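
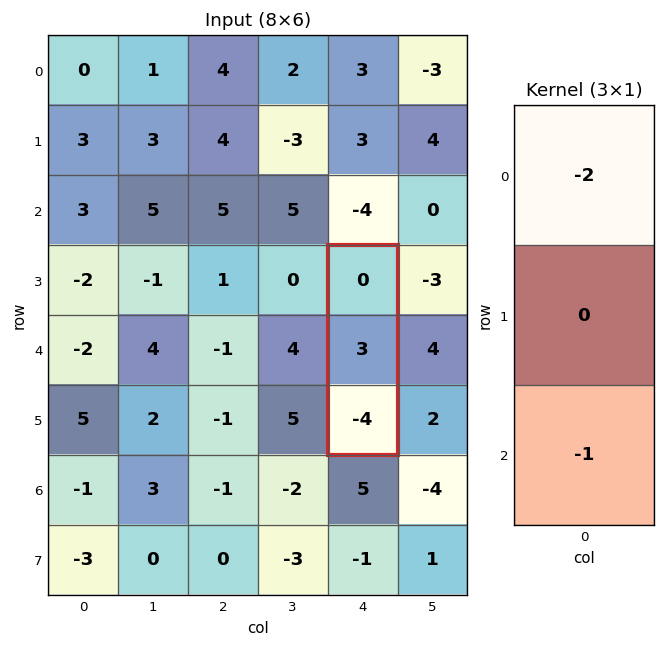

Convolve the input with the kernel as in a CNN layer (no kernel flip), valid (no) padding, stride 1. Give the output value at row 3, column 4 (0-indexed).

4

The receptive field on the input at this output position is [0 / 3 / -4]. Elementwise product with the kernel and sum: 0·-2 + -4·-1.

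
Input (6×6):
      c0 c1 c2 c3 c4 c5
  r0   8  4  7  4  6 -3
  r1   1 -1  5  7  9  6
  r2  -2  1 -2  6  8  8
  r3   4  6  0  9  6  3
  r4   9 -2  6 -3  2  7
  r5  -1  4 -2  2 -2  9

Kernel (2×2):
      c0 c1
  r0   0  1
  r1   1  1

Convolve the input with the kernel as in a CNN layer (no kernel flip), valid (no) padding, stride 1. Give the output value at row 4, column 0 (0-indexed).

The receptive field on the input at this output position is [9 -2 / -1 4]. Elementwise product with the kernel and sum: -2·1 + -1·1 + 4·1.

1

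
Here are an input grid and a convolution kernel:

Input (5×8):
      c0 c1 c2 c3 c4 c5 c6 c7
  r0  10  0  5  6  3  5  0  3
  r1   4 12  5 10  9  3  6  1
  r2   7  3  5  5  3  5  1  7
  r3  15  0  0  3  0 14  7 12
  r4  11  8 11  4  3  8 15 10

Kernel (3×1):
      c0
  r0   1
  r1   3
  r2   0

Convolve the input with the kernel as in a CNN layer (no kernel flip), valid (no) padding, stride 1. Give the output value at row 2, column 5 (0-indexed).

47

The receptive field on the input at this output position is [5 / 14 / 8]. Elementwise product with the kernel and sum: 5·1 + 14·3.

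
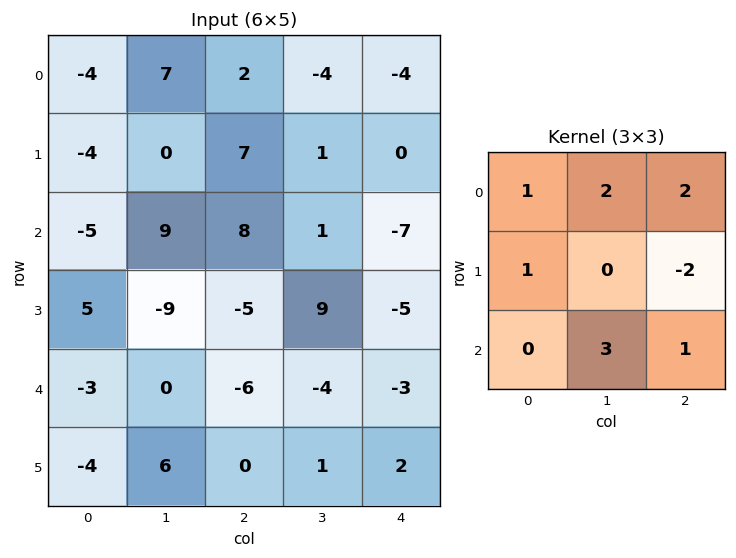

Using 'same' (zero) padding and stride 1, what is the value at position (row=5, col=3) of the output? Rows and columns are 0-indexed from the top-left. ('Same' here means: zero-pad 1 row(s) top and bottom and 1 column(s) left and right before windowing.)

The receptive field on the zero-padded input at this output position is [-6 -4 -3 / 0 1 2 / 0 0 0]. Elementwise product with the kernel and sum: -6·1 + -4·2 + -3·2 + 0·1 + 2·-2 + 0·3 + 0·1.

-24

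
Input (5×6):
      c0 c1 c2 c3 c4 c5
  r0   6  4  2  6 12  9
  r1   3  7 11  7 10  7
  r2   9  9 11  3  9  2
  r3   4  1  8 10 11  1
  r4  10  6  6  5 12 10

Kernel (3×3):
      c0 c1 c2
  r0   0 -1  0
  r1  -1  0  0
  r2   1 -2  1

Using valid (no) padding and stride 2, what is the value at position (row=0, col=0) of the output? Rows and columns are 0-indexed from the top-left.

-5

The receptive field on the input at this output position is [6 4 2 / 3 7 11 / 9 9 11]. Elementwise product with the kernel and sum: 4·-1 + 3·-1 + 9·1 + 9·-2 + 11·1.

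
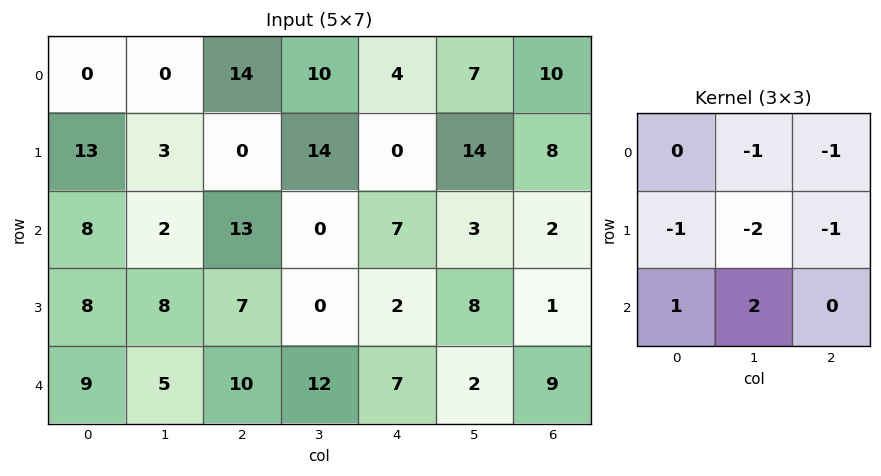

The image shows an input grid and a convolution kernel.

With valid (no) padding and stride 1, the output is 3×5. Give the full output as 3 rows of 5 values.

Output[0,0]: The receptive field on the input at this output position is [0 0 14 / 13 3 0 / 8 2 13]. Elementwise product with the kernel and sum: 0·-1 + 14·-1 + 13·-1 + 3·-2 + 0·-1 + 8·1 + 2·2.
Output[0,1]: The receptive field on the input at this output position is [0 14 10 / 3 0 14 / 2 13 0]. Elementwise product with the kernel and sum: 14·-1 + 10·-1 + 3·-1 + 0·-2 + 14·-1 + 2·1 + 13·2.

-21 -13 -29 -25 -40
-4 -20 -27 -27 -19
-27 -10 18 4 -13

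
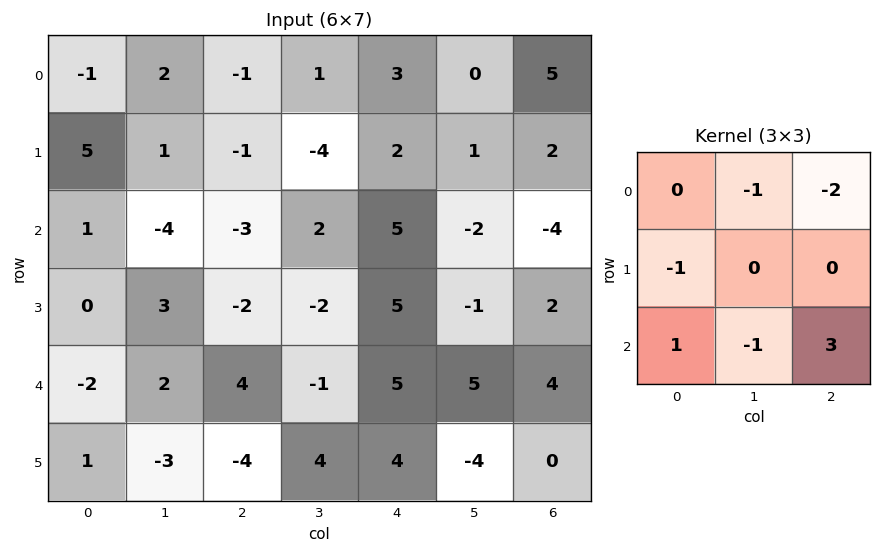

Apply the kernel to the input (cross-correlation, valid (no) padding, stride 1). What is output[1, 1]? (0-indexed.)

12

The receptive field on the input at this output position is [1 -1 -4 / -4 -3 2 / 3 -2 -2]. Elementwise product with the kernel and sum: -1·-1 + -4·-2 + -4·-1 + 3·1 + -2·-1 + -2·3.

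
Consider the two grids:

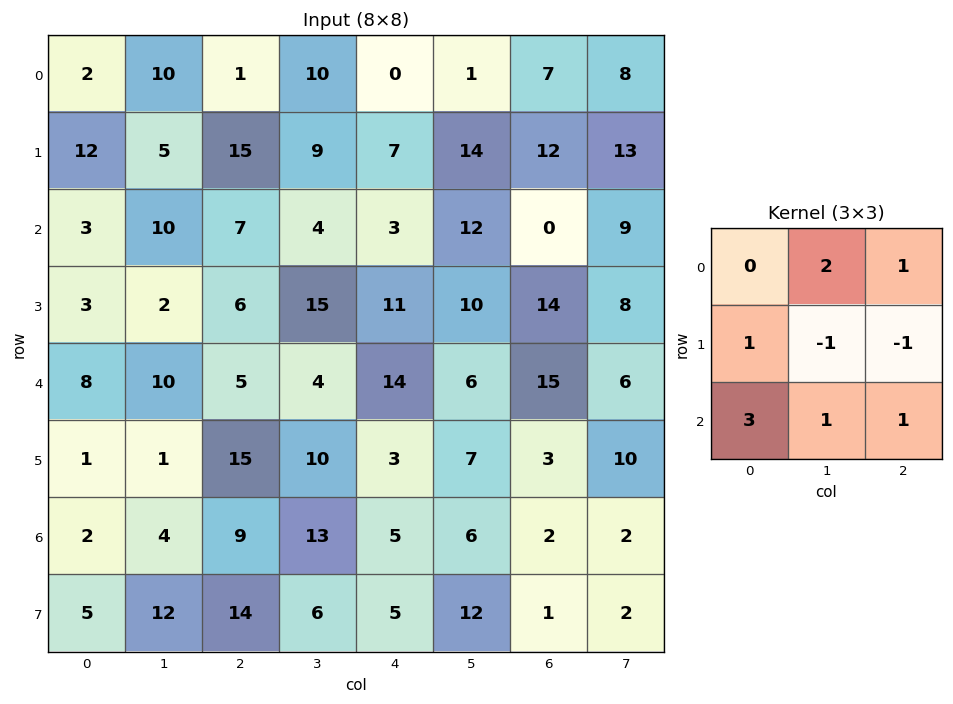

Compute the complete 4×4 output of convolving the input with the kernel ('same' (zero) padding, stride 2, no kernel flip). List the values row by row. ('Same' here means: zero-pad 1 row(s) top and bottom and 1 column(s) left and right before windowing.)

5 38 57 53
21 65 83 92
-8 56 56 55
14 78 50 57

Output[0,0]: The receptive field on the zero-padded input at this output position is [0 0 0 / 0 2 10 / 0 12 5]. Elementwise product with the kernel and sum: 0·2 + 0·1 + 0·1 + 2·-1 + 10·-1 + 0·3 + 12·1 + 5·1.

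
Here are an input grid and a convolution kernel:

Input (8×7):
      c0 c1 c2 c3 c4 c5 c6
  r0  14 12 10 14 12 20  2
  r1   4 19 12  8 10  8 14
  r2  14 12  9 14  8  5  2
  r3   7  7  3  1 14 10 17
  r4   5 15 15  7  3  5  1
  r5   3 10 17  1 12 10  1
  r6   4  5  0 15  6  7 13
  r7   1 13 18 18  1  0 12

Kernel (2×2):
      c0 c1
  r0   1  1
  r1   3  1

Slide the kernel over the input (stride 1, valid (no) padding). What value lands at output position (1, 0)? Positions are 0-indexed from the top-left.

The receptive field on the input at this output position is [4 19 / 14 12]. Elementwise product with the kernel and sum: 4·1 + 19·1 + 14·3 + 12·1.

77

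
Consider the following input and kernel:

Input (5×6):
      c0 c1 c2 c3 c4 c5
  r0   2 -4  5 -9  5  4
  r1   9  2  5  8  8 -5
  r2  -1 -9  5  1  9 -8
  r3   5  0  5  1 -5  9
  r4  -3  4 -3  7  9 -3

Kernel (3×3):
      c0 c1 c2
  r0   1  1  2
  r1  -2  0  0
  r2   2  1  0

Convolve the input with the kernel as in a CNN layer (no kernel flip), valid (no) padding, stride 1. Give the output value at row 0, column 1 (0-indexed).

-34

The receptive field on the input at this output position is [-4 5 -9 / 2 5 8 / -9 5 1]. Elementwise product with the kernel and sum: -4·1 + 5·1 + -9·2 + 2·-2 + -9·2 + 5·1.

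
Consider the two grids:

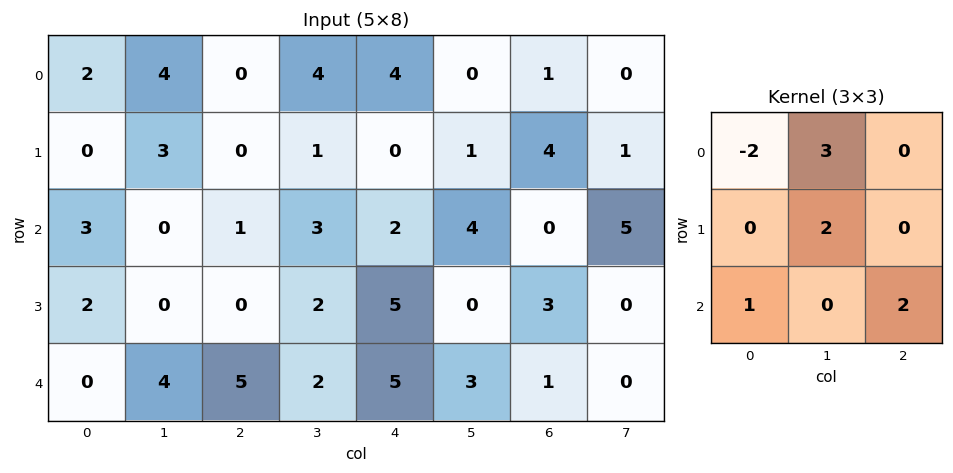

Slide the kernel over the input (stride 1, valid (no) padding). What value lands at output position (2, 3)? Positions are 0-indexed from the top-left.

18

The receptive field on the input at this output position is [3 2 4 / 2 5 0 / 2 5 3]. Elementwise product with the kernel and sum: 3·-2 + 2·3 + 5·2 + 2·1 + 3·2.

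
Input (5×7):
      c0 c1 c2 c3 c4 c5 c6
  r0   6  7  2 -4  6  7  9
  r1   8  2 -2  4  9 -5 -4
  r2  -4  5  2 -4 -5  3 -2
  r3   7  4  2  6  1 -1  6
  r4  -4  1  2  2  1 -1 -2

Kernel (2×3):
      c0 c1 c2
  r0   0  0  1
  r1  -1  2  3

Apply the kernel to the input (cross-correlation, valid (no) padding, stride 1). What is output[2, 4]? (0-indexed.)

The receptive field on the input at this output position is [-5 3 -2 / 1 -1 6]. Elementwise product with the kernel and sum: -2·1 + 1·-1 + -1·2 + 6·3.

13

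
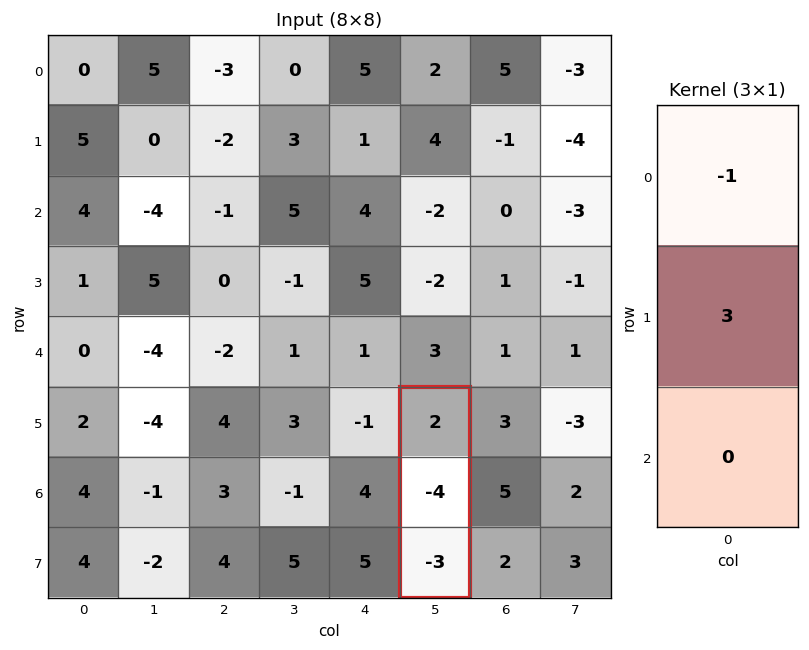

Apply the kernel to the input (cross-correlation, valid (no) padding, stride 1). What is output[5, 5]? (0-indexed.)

The receptive field on the input at this output position is [2 / -4 / -3]. Elementwise product with the kernel and sum: 2·-1 + -4·3.

-14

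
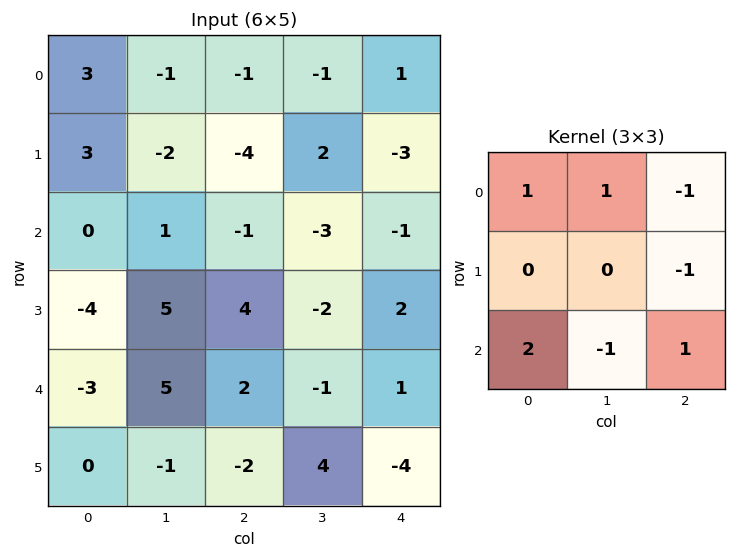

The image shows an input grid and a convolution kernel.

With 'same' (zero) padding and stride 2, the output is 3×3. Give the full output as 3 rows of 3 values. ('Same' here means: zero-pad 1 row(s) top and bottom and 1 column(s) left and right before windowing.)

-4 3 7
13 -1 -7
-15 16 12

Output[0,0]: The receptive field on the zero-padded input at this output position is [0 0 0 / 0 3 -1 / 0 3 -2]. Elementwise product with the kernel and sum: 0·1 + 0·1 + 0·-1 + -1·-1 + 0·2 + 3·-1 + -2·1.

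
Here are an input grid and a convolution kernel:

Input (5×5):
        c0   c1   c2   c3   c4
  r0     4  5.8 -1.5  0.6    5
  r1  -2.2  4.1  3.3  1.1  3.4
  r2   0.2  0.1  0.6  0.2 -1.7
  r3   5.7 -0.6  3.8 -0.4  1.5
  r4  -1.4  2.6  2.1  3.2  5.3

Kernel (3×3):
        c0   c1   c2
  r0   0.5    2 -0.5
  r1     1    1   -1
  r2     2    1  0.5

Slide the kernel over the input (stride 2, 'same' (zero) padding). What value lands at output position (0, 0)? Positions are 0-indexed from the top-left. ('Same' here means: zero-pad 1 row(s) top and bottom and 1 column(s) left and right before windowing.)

The receptive field on the zero-padded input at this output position is [0 0 0 / 0 4 5.8 / 0 -2.2 4.1]. Elementwise product with the kernel and sum: 0·0.5 + 0·2 + 0·-0.5 + 0·1 + 4·1 + 5.8·-1 + 0·2 + -2.2·1 + 4.1·0.5.

-1.95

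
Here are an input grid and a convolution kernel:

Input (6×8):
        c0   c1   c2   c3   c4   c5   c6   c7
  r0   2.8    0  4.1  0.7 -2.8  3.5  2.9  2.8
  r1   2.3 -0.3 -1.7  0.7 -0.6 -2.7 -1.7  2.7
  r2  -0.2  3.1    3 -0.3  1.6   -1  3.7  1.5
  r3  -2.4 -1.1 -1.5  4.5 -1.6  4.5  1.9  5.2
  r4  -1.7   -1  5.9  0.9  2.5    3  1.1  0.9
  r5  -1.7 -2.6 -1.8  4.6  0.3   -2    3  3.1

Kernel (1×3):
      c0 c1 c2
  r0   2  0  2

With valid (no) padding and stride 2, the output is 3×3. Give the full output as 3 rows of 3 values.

13.8 2.6 0.2
5.6 9.2 10.6
8.4 16.8 7.2

Output[0,0]: The receptive field on the input at this output position is [2.8 0 4.1]. Elementwise product with the kernel and sum: 2.8·2 + 4.1·2.
Output[0,1]: The receptive field on the input at this output position is [4.1 0.7 -2.8]. Elementwise product with the kernel and sum: 4.1·2 + -2.8·2.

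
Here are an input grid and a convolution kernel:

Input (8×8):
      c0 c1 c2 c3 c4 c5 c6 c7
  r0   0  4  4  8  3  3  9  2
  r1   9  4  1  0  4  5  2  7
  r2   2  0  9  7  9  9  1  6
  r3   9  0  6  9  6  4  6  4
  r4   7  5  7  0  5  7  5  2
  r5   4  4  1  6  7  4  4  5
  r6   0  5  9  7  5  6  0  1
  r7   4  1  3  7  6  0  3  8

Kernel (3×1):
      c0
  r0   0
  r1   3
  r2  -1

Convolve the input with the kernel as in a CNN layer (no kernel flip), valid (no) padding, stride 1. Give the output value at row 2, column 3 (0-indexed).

The receptive field on the input at this output position is [7 / 9 / 0]. Elementwise product with the kernel and sum: 9·3 + 0·-1.

27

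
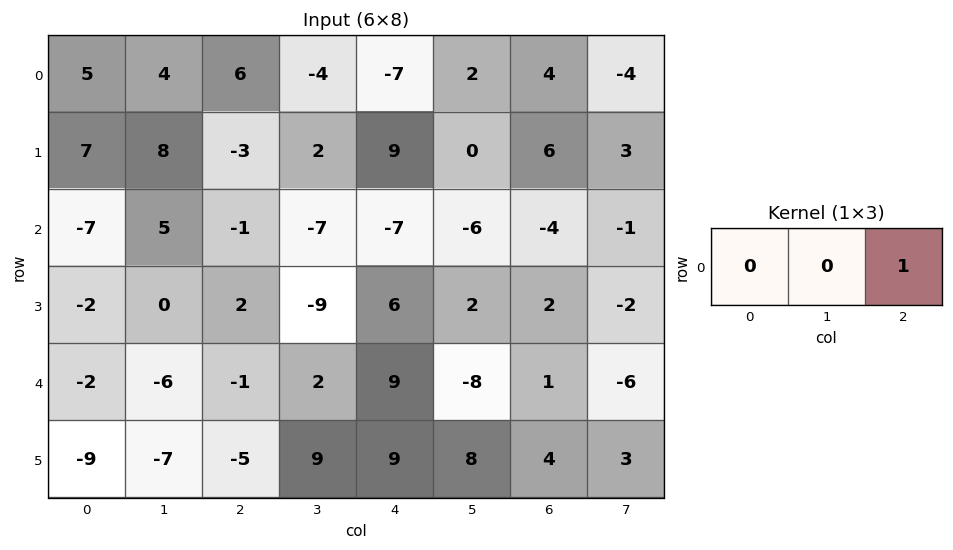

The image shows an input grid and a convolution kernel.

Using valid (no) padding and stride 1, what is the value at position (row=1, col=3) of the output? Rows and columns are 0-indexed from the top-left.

The receptive field on the input at this output position is [2 9 0]. Elementwise product with the kernel and sum: 0·1.

0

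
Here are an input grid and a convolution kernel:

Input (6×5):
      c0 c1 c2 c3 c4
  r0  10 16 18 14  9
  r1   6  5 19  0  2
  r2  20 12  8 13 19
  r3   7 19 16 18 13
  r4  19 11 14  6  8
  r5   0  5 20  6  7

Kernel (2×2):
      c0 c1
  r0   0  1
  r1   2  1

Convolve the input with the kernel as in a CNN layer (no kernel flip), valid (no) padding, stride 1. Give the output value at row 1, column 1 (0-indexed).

51

The receptive field on the input at this output position is [5 19 / 12 8]. Elementwise product with the kernel and sum: 19·1 + 12·2 + 8·1.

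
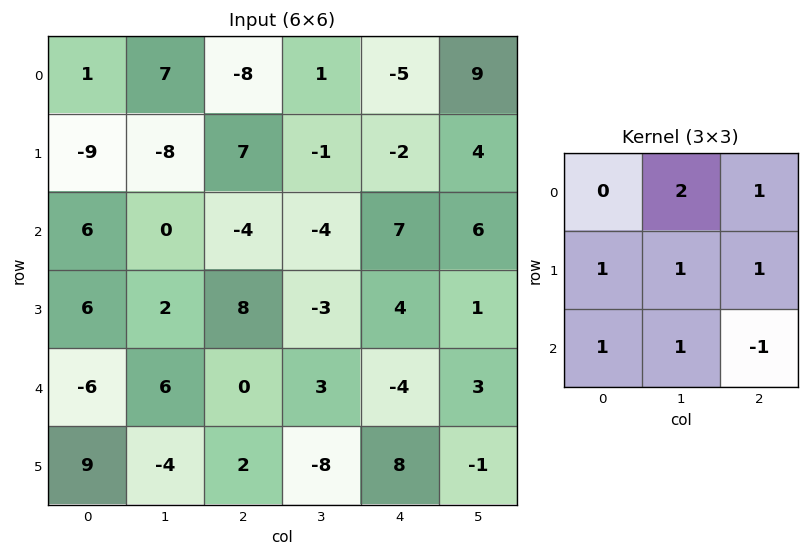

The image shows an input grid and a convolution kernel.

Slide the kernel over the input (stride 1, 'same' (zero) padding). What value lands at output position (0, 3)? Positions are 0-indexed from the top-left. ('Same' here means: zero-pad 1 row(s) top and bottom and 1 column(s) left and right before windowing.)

The receptive field on the zero-padded input at this output position is [0 0 0 / -8 1 -5 / 7 -1 -2]. Elementwise product with the kernel and sum: 0·2 + 0·1 + -8·1 + 1·1 + -5·1 + 7·1 + -1·1 + -2·-1.

-4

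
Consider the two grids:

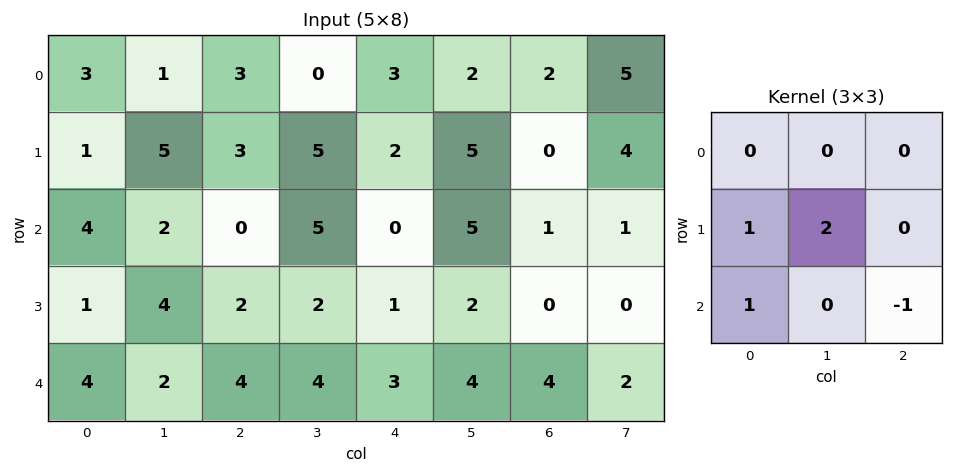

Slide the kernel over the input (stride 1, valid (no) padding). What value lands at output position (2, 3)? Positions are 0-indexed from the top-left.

4

The receptive field on the input at this output position is [5 0 5 / 2 1 2 / 4 3 4]. Elementwise product with the kernel and sum: 2·1 + 1·2 + 4·1 + 4·-1.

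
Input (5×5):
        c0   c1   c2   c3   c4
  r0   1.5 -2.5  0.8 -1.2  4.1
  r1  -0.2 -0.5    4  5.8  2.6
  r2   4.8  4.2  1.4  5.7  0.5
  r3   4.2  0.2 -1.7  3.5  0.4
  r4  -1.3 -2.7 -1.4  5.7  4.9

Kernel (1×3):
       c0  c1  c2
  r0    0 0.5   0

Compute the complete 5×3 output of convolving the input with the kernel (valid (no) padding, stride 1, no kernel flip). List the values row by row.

-1.25 0.4 -0.6
-0.25 2 2.9
2.1 0.7 2.85
0.1 -0.85 1.75
-1.35 -0.7 2.85

Output[0,0]: The receptive field on the input at this output position is [1.5 -2.5 0.8]. Elementwise product with the kernel and sum: -2.5·0.5.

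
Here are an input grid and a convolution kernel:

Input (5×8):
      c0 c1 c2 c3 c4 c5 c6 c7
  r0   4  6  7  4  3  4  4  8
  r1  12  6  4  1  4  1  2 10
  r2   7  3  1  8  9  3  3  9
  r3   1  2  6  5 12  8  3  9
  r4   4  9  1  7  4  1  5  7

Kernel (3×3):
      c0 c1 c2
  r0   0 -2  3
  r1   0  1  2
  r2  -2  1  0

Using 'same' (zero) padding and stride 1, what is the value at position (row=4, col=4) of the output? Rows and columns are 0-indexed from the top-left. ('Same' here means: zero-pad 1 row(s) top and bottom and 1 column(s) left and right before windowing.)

The receptive field on the zero-padded input at this output position is [5 12 8 / 7 4 1 / 0 0 0]. Elementwise product with the kernel and sum: 12·-2 + 8·3 + 4·1 + 1·2 + 0·-2 + 0·1.

6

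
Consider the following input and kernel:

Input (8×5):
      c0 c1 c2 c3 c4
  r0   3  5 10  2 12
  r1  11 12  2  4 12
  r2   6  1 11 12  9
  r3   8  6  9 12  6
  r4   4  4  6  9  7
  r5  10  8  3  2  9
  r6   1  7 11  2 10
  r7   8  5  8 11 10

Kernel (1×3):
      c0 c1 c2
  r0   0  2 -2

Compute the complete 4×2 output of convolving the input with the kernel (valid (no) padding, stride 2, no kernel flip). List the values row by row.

Output[0,0]: The receptive field on the input at this output position is [3 5 10]. Elementwise product with the kernel and sum: 5·2 + 10·-2.

-10 -20
-20 6
-4 4
-8 -16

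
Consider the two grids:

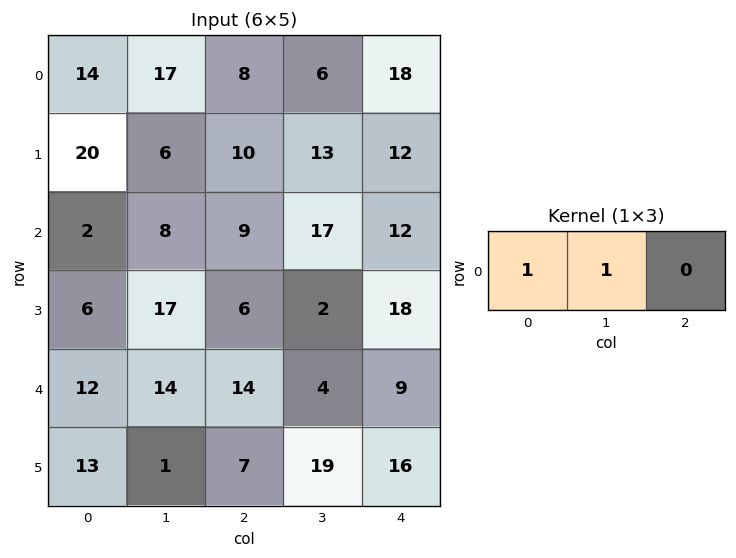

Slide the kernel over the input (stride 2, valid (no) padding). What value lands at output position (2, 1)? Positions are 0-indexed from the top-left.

18

The receptive field on the input at this output position is [14 4 9]. Elementwise product with the kernel and sum: 14·1 + 4·1.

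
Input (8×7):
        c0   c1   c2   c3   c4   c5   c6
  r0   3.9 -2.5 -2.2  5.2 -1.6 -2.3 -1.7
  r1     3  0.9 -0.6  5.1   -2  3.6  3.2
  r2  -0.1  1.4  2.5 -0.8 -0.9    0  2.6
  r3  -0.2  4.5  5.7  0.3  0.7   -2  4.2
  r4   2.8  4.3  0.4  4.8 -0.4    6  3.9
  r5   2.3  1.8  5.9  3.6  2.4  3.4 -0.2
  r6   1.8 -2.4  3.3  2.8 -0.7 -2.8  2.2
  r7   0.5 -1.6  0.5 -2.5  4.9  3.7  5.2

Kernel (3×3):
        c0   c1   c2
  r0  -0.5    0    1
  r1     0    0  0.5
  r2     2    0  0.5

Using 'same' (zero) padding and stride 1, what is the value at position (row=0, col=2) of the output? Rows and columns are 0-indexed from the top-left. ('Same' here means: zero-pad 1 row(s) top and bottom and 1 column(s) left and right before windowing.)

6.95

The receptive field on the zero-padded input at this output position is [0 0 0 / -2.5 -2.2 5.2 / 0.9 -0.6 5.1]. Elementwise product with the kernel and sum: 0·-0.5 + 0·1 + 5.2·0.5 + 0.9·2 + 5.1·0.5.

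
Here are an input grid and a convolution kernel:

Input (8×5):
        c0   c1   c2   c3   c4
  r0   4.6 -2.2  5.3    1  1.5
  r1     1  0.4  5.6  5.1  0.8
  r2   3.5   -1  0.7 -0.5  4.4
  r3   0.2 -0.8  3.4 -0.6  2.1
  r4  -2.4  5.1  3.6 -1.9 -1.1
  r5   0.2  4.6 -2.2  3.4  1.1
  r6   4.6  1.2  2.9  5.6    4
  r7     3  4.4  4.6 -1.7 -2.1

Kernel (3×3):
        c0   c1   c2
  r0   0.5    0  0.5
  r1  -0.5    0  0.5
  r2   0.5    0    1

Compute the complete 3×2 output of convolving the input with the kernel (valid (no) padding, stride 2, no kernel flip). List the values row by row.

9.7 5.75
6.1 2.6
4.6 8.35

Output[0,0]: The receptive field on the input at this output position is [4.6 -2.2 5.3 / 1 0.4 5.6 / 3.5 -1 0.7]. Elementwise product with the kernel and sum: 4.6·0.5 + 5.3·0.5 + 1·-0.5 + 5.6·0.5 + 3.5·0.5 + 0.7·1.
Output[0,1]: The receptive field on the input at this output position is [5.3 1 1.5 / 5.6 5.1 0.8 / 0.7 -0.5 4.4]. Elementwise product with the kernel and sum: 5.3·0.5 + 1.5·0.5 + 5.6·-0.5 + 0.8·0.5 + 0.7·0.5 + 4.4·1.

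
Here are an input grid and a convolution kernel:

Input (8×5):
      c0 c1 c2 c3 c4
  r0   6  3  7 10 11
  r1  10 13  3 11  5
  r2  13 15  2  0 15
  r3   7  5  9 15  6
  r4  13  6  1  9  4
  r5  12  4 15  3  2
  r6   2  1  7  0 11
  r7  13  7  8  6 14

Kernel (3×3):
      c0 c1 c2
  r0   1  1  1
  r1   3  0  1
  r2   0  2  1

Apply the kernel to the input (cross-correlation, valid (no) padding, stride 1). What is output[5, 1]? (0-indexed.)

The receptive field on the input at this output position is [4 15 3 / 1 7 0 / 7 8 6]. Elementwise product with the kernel and sum: 4·1 + 15·1 + 3·1 + 1·3 + 0·1 + 8·2 + 6·1.

47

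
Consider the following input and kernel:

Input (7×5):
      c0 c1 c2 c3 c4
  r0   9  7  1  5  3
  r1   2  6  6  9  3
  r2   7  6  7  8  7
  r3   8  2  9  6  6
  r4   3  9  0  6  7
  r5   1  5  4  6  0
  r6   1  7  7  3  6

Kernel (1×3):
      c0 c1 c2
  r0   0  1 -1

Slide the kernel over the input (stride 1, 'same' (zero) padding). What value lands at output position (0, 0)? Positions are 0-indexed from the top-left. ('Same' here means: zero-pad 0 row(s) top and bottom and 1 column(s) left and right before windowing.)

2

The receptive field on the zero-padded input at this output position is [0 9 7]. Elementwise product with the kernel and sum: 9·1 + 7·-1.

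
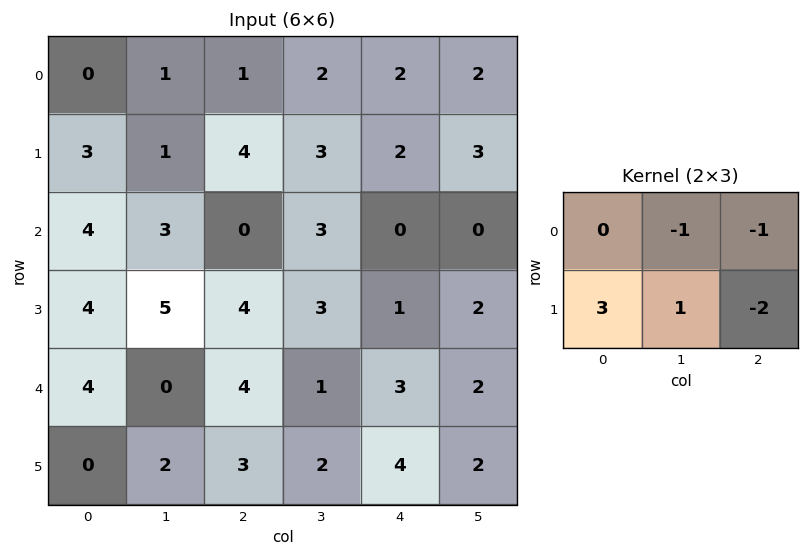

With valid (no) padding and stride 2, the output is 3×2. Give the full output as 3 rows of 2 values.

Output[0,0]: The receptive field on the input at this output position is [0 1 1 / 3 1 4]. Elementwise product with the kernel and sum: 1·-1 + 1·-1 + 3·3 + 1·1 + 4·-2.

0 7
6 10
-8 -1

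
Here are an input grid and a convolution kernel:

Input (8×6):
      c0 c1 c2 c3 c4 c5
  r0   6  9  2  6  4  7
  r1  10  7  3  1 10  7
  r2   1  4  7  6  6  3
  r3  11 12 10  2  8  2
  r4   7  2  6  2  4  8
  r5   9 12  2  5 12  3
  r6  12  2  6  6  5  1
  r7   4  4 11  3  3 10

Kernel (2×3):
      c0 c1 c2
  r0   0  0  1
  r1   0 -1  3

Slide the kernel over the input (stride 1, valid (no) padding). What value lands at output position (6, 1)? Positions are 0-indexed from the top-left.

4

The receptive field on the input at this output position is [2 6 6 / 4 11 3]. Elementwise product with the kernel and sum: 6·1 + 11·-1 + 3·3.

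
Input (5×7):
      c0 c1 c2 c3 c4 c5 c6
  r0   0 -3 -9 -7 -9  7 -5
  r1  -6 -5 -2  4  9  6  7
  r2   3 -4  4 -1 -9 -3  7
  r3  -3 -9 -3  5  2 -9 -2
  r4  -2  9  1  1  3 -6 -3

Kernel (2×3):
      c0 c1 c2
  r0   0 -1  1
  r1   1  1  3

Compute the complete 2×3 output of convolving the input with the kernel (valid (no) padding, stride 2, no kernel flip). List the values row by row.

-23 27 24
-13 0 -3

Output[0,0]: The receptive field on the input at this output position is [0 -3 -9 / -6 -5 -2]. Elementwise product with the kernel and sum: -3·-1 + -9·1 + -6·1 + -5·1 + -2·3.
Output[0,1]: The receptive field on the input at this output position is [-9 -7 -9 / -2 4 9]. Elementwise product with the kernel and sum: -7·-1 + -9·1 + -2·1 + 4·1 + 9·3.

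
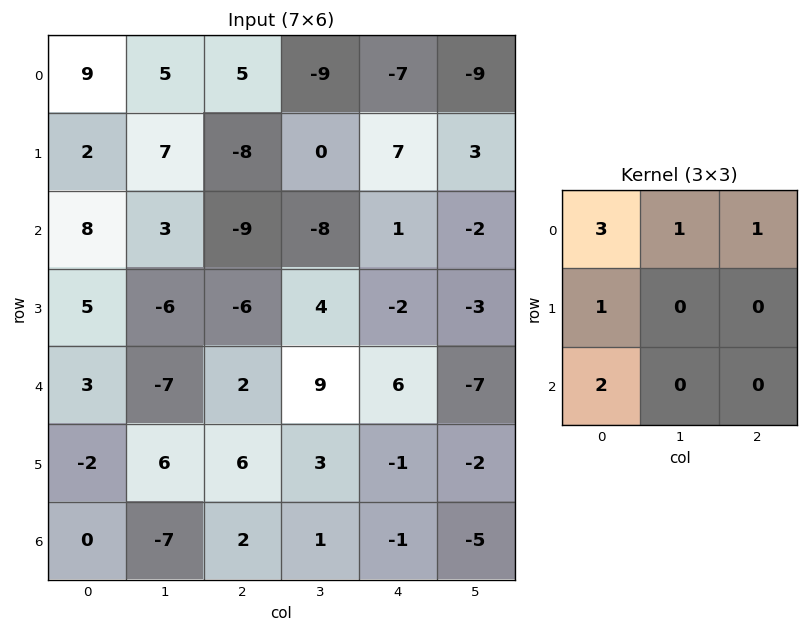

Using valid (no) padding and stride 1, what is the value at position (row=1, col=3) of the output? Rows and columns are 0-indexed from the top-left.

10

The receptive field on the input at this output position is [0 7 3 / -8 1 -2 / 4 -2 -3]. Elementwise product with the kernel and sum: 0·3 + 7·1 + 3·1 + -8·1 + 4·2.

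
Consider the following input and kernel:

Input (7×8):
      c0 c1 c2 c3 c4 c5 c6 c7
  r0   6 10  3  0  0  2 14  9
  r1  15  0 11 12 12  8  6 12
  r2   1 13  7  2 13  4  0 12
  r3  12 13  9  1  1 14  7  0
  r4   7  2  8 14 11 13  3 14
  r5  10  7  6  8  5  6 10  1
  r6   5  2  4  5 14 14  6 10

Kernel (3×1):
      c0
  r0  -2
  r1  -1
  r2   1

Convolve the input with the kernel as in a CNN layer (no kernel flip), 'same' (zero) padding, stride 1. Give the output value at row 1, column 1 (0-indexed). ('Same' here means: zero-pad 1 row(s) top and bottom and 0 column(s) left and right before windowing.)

-7

The receptive field on the zero-padded input at this output position is [10 / 0 / 13]. Elementwise product with the kernel and sum: 10·-2 + 0·-1 + 13·1.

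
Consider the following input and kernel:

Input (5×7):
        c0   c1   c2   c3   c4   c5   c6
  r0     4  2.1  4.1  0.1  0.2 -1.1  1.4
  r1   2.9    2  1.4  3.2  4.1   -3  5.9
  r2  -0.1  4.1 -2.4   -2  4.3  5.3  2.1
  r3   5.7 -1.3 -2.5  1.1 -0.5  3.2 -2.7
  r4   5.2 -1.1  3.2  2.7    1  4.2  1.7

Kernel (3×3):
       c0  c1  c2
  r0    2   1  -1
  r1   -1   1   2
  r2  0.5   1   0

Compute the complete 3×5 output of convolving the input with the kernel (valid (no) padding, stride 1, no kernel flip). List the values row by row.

Output[0,0]: The receptive field on the input at this output position is [4 2.1 4.1 / 2.9 2 1.4 / -0.1 4.1 -2.4]. Elementwise product with the kernel and sum: 4·2 + 2.1·1 + 4.1·-1 + 2.9·-1 + 2·1 + 1.4·2 + -0.1·0.5 + 4.1·1.

11.95 13.65 14.9 -0.3 10.05
7.35 -11.45 10.75 30.45 7.45
-4.2 11.45 -4.2 2.15 14.8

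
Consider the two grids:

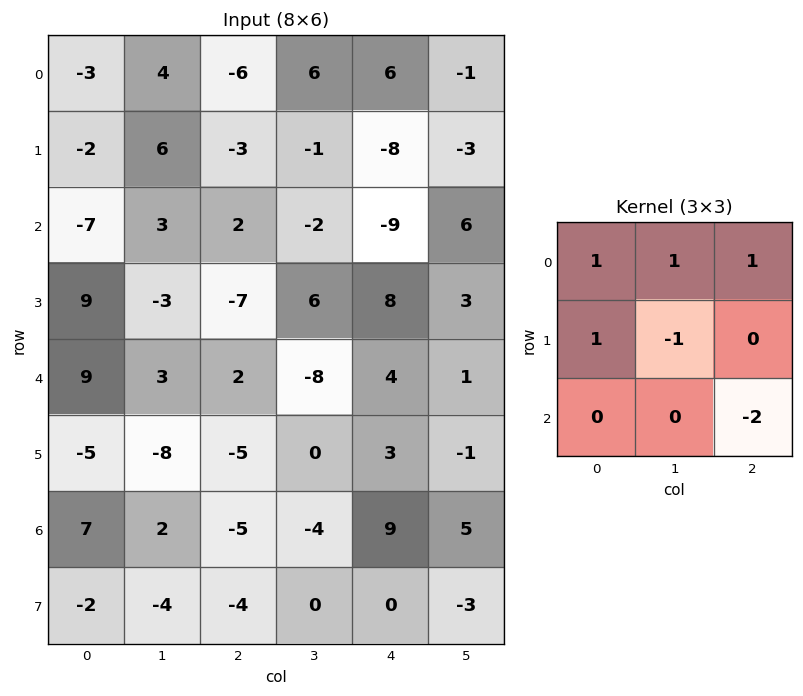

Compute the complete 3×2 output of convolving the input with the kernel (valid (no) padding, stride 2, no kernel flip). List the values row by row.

Output[0,0]: The receptive field on the input at this output position is [-3 4 -6 / -2 6 -3 / -7 3 2]. Elementwise product with the kernel and sum: -3·1 + 4·1 + -6·1 + -2·1 + 6·-1 + 2·-2.
Output[0,1]: The receptive field on the input at this output position is [-6 6 6 / -3 -1 -8 / 2 -2 -9]. Elementwise product with the kernel and sum: -6·1 + 6·1 + 6·1 + -3·1 + -1·-1 + -9·-2.

-17 22
6 -30
27 -25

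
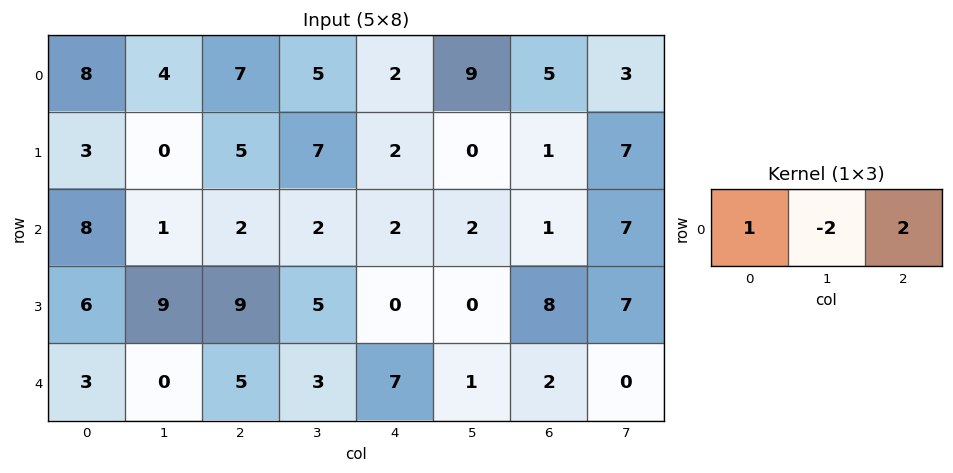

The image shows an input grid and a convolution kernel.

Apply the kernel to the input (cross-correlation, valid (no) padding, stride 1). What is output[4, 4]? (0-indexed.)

9

The receptive field on the input at this output position is [7 1 2]. Elementwise product with the kernel and sum: 7·1 + 1·-2 + 2·2.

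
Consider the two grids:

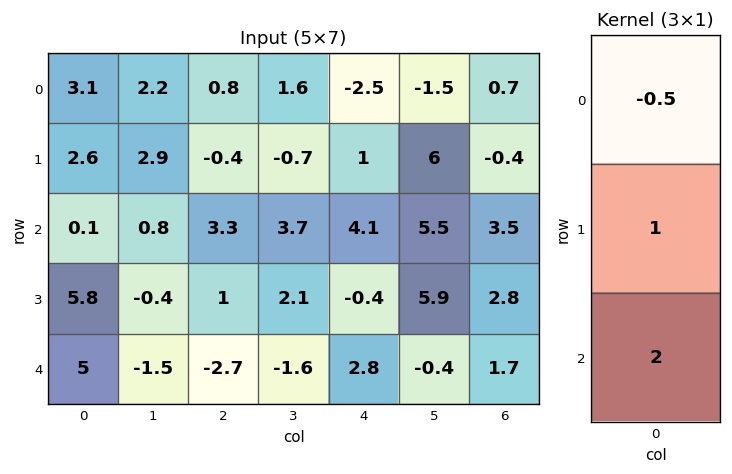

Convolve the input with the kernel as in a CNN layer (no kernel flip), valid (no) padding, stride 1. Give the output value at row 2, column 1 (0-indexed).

-3.8

The receptive field on the input at this output position is [0.8 / -0.4 / -1.5]. Elementwise product with the kernel and sum: 0.8·-0.5 + -0.4·1 + -1.5·2.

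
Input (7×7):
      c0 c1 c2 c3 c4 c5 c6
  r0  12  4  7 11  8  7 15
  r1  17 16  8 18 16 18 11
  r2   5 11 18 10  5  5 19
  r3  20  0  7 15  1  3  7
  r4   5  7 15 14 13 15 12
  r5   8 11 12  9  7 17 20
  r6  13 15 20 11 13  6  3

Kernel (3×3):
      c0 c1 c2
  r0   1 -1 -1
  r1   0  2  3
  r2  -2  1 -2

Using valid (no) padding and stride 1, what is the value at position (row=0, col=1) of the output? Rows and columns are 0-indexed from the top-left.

The receptive field on the input at this output position is [4 7 11 / 16 8 18 / 11 18 10]. Elementwise product with the kernel and sum: 4·1 + 7·-1 + 11·-1 + 8·2 + 18·3 + 11·-2 + 18·1 + 10·-2.

32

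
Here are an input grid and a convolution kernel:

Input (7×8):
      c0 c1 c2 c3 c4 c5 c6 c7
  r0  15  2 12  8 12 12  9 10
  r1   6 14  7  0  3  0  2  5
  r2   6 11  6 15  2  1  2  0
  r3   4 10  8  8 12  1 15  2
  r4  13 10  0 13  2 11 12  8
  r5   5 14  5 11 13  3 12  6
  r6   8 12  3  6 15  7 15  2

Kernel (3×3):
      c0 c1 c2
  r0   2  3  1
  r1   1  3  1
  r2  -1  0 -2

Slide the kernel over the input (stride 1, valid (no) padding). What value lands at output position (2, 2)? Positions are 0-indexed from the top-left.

99

The receptive field on the input at this output position is [6 15 2 / 8 8 12 / 0 13 2]. Elementwise product with the kernel and sum: 6·2 + 15·3 + 2·1 + 8·1 + 8·3 + 12·1 + 0·-1 + 2·-2.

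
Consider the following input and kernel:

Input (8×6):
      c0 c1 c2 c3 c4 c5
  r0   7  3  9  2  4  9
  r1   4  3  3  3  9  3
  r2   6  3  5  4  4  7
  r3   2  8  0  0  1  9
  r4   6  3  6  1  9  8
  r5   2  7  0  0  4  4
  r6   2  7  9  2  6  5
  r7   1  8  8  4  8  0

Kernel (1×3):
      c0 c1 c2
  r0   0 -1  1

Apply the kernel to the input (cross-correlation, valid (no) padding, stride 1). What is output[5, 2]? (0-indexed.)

4

The receptive field on the input at this output position is [0 0 4]. Elementwise product with the kernel and sum: 0·-1 + 4·1.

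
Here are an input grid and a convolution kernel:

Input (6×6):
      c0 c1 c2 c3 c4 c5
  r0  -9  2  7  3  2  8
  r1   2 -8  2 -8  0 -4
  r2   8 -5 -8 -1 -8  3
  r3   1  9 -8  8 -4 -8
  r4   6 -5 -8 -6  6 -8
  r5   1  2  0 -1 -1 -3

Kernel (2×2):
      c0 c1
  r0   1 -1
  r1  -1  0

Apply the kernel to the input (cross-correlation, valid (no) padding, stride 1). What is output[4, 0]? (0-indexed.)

The receptive field on the input at this output position is [6 -5 / 1 2]. Elementwise product with the kernel and sum: 6·1 + -5·-1 + 1·-1.

10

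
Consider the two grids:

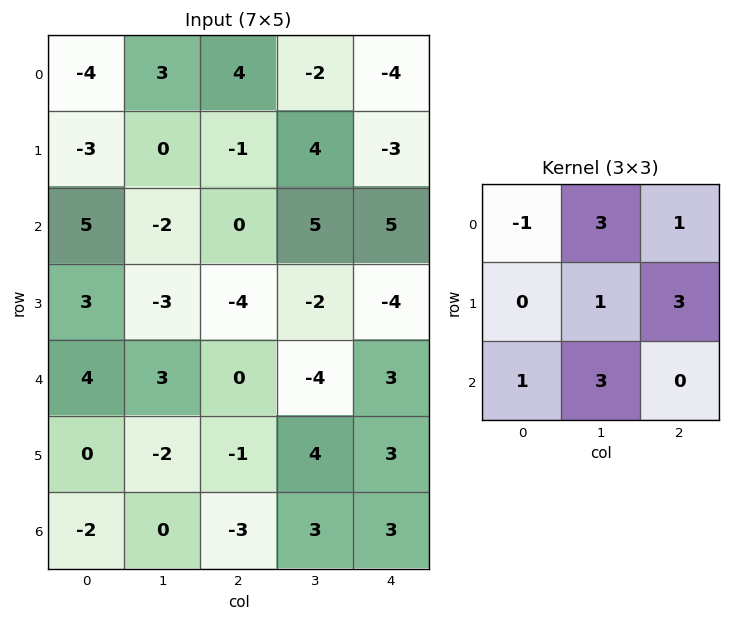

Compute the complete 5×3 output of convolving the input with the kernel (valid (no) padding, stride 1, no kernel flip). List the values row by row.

13 16 -4
-6 1 20
-13 0 -6
-19 -28 10
-2 -5 10

Output[0,0]: The receptive field on the input at this output position is [-4 3 4 / -3 0 -1 / 5 -2 0]. Elementwise product with the kernel and sum: -4·-1 + 3·3 + 4·1 + 0·1 + -1·3 + 5·1 + -2·3.
Output[0,1]: The receptive field on the input at this output position is [3 4 -2 / 0 -1 4 / -2 0 5]. Elementwise product with the kernel and sum: 3·-1 + 4·3 + -2·1 + -1·1 + 4·3 + -2·1 + 0·3.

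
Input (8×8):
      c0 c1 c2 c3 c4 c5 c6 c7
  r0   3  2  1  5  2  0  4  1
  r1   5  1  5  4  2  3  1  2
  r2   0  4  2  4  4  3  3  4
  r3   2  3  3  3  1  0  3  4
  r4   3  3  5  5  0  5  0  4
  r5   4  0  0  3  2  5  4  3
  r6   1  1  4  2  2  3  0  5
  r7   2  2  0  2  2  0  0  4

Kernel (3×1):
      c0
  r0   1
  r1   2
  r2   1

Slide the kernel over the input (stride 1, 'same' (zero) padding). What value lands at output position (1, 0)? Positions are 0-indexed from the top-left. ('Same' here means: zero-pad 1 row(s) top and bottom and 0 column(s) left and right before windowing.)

13

The receptive field on the zero-padded input at this output position is [3 / 5 / 0]. Elementwise product with the kernel and sum: 3·1 + 5·2 + 0·1.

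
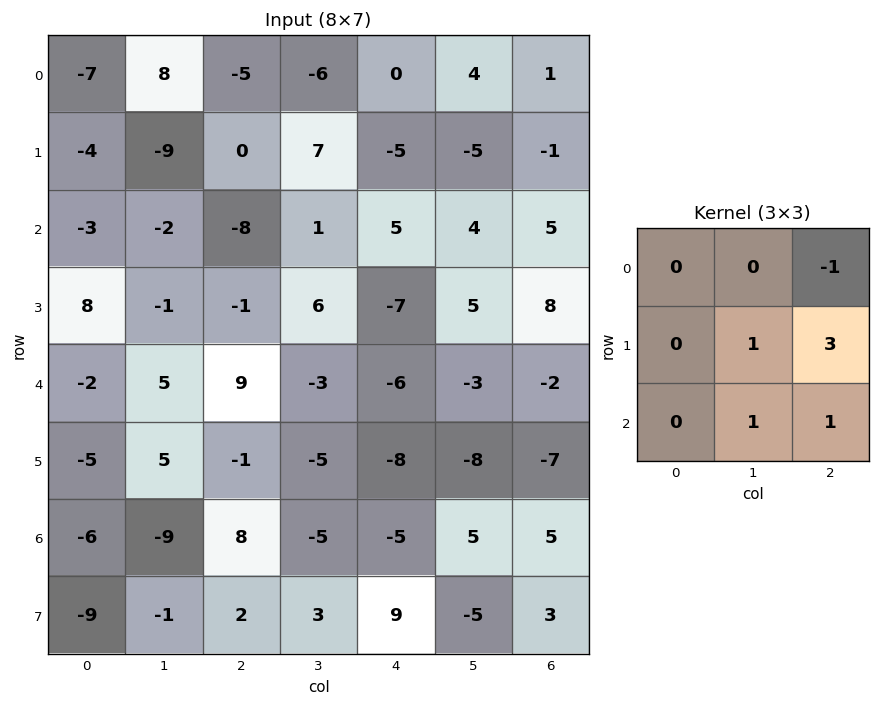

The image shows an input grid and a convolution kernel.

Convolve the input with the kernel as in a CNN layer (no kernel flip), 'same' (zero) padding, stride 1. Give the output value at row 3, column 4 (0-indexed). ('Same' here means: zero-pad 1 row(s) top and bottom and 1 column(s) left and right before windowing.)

-5

The receptive field on the zero-padded input at this output position is [1 5 4 / 6 -7 5 / -3 -6 -3]. Elementwise product with the kernel and sum: 4·-1 + -7·1 + 5·3 + -6·1 + -3·1.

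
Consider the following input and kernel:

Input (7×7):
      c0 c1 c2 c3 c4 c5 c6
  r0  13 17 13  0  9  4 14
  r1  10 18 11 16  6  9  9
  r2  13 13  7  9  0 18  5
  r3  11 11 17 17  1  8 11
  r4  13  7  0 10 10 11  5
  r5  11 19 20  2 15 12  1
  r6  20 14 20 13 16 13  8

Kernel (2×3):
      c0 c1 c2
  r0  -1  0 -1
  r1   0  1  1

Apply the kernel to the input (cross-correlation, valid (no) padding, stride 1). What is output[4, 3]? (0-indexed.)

6

The receptive field on the input at this output position is [10 10 11 / 2 15 12]. Elementwise product with the kernel and sum: 10·-1 + 11·-1 + 15·1 + 12·1.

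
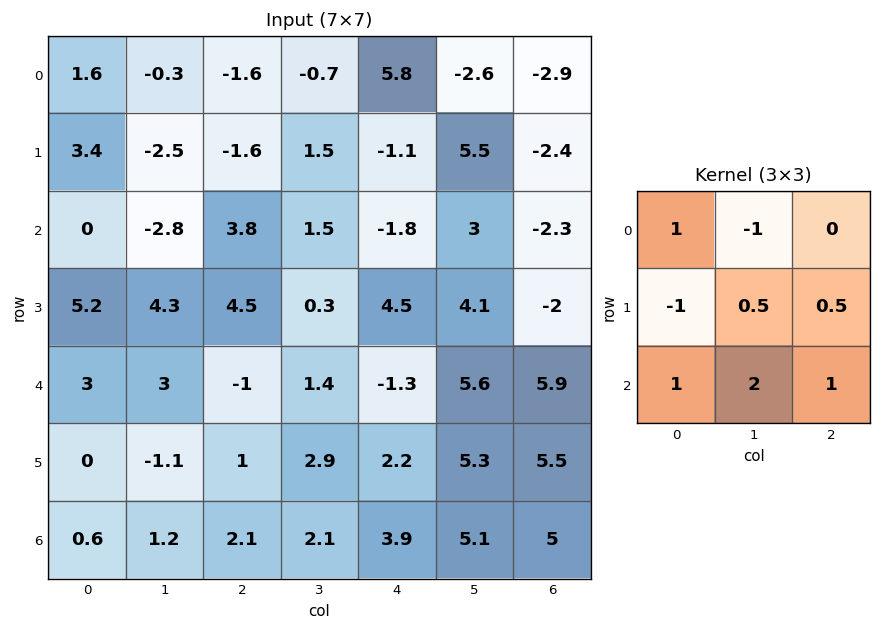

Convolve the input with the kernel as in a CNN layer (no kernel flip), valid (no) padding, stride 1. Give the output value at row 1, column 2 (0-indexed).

2.55

The receptive field on the input at this output position is [-1.6 1.5 -1.1 / 3.8 1.5 -1.8 / 4.5 0.3 4.5]. Elementwise product with the kernel and sum: -1.6·1 + 1.5·-1 + 3.8·-1 + 1.5·0.5 + -1.8·0.5 + 4.5·1 + 0.3·2 + 4.5·1.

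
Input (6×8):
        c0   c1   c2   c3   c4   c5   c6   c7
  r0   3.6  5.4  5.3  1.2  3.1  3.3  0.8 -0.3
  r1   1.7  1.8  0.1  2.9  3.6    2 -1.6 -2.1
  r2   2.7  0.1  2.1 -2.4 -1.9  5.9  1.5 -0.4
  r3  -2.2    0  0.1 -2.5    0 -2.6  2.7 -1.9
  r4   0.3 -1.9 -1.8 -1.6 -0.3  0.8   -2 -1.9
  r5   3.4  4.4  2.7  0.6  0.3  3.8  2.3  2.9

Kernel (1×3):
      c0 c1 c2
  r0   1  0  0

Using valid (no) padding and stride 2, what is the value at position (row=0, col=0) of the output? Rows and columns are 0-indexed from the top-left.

3.6

The receptive field on the input at this output position is [3.6 5.4 5.3]. Elementwise product with the kernel and sum: 3.6·1.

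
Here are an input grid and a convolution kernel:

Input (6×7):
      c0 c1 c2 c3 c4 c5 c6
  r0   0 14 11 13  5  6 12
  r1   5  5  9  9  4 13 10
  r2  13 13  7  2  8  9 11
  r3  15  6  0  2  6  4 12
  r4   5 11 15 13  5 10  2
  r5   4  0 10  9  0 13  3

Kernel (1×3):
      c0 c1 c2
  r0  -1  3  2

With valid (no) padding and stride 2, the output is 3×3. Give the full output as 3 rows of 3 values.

Output[0,0]: The receptive field on the input at this output position is [0 14 11]. Elementwise product with the kernel and sum: 0·-1 + 14·3 + 11·2.

64 38 37
40 15 41
58 34 29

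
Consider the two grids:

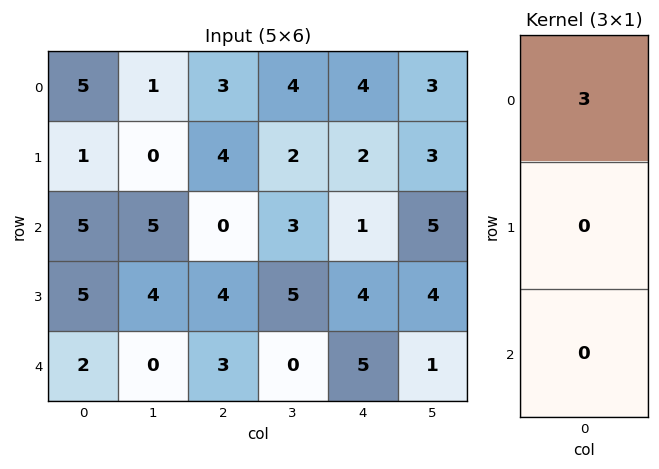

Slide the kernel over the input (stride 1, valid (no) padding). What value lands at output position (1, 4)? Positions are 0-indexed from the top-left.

The receptive field on the input at this output position is [2 / 1 / 4]. Elementwise product with the kernel and sum: 2·3.

6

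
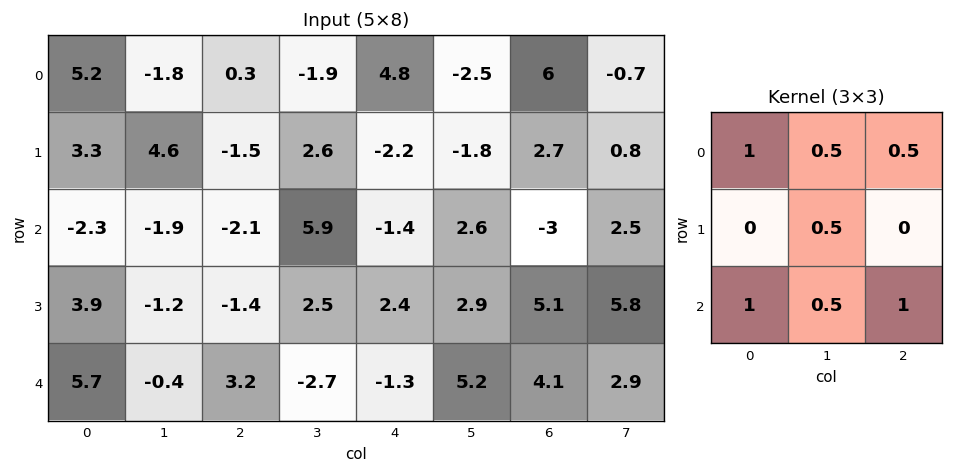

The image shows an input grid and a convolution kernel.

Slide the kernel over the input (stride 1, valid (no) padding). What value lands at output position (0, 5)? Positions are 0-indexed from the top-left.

5.1

The receptive field on the input at this output position is [-2.5 6 -0.7 / -1.8 2.7 0.8 / 2.6 -3 2.5]. Elementwise product with the kernel and sum: -2.5·1 + 6·0.5 + -0.7·0.5 + 2.7·0.5 + 2.6·1 + -3·0.5 + 2.5·1.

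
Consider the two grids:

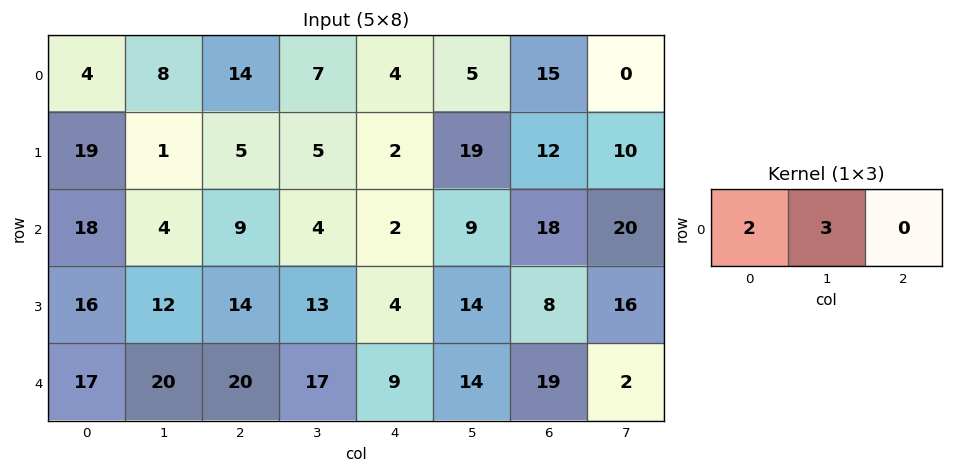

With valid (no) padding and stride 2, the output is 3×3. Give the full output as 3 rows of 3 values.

Output[0,0]: The receptive field on the input at this output position is [4 8 14]. Elementwise product with the kernel and sum: 4·2 + 8·3.
Output[0,1]: The receptive field on the input at this output position is [14 7 4]. Elementwise product with the kernel and sum: 14·2 + 7·3.

32 49 23
48 30 31
94 91 60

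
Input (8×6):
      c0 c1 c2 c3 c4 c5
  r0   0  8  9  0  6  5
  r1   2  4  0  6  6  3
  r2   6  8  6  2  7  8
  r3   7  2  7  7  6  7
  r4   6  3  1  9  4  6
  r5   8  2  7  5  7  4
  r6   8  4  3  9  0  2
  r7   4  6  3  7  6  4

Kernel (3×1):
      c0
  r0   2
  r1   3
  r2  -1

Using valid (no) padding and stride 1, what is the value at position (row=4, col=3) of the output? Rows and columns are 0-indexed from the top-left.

24

The receptive field on the input at this output position is [9 / 5 / 9]. Elementwise product with the kernel and sum: 9·2 + 5·3 + 9·-1.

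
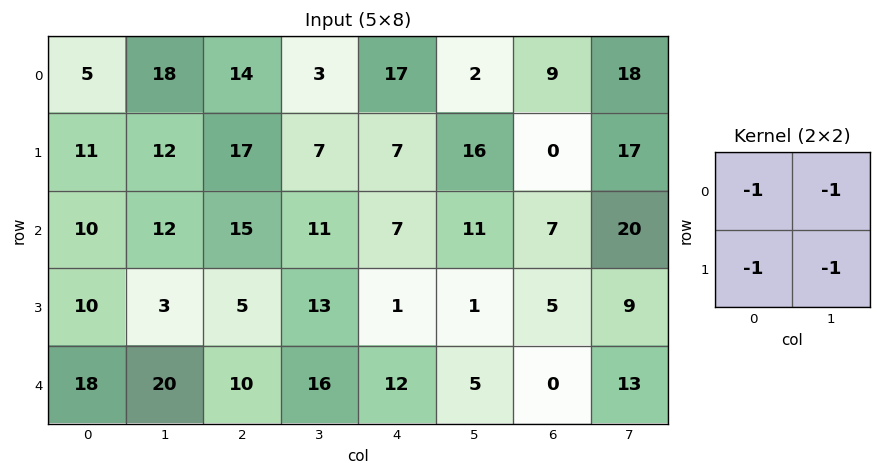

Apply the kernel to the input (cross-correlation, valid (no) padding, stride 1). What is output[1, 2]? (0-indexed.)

The receptive field on the input at this output position is [17 7 / 15 11]. Elementwise product with the kernel and sum: 17·-1 + 7·-1 + 15·-1 + 11·-1.

-50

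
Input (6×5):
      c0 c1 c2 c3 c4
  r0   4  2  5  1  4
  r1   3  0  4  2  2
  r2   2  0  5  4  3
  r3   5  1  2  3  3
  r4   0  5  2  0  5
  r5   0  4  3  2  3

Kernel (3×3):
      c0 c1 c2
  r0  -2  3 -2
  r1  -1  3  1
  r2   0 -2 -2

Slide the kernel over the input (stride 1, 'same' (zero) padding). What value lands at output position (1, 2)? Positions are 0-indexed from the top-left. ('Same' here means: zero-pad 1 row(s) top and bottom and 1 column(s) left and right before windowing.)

The receptive field on the zero-padded input at this output position is [2 5 1 / 0 4 2 / 0 5 4]. Elementwise product with the kernel and sum: 2·-2 + 5·3 + 1·-2 + 0·-1 + 4·3 + 2·1 + 5·-2 + 4·-2.

5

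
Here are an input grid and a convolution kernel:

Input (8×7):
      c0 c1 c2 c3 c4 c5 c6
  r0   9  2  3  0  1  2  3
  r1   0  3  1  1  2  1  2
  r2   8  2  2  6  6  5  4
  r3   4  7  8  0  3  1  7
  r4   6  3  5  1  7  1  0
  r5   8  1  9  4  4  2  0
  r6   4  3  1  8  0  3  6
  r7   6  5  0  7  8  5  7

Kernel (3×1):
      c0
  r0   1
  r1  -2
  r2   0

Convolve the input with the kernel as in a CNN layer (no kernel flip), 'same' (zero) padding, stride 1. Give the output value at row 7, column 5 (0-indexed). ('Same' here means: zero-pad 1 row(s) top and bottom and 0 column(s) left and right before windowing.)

The receptive field on the zero-padded input at this output position is [3 / 5 / 0]. Elementwise product with the kernel and sum: 3·1 + 5·-2.

-7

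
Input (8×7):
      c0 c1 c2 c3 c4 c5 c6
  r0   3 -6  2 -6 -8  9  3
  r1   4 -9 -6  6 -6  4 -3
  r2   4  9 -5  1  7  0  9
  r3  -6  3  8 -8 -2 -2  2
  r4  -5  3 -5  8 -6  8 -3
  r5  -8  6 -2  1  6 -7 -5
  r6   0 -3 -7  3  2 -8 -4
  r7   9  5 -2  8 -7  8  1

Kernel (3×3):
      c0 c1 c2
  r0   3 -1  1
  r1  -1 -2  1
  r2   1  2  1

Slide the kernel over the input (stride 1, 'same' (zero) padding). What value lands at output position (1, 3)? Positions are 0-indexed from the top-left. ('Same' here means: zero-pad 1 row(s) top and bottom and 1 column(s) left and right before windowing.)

-4

The receptive field on the zero-padded input at this output position is [2 -6 -8 / -6 6 -6 / -5 1 7]. Elementwise product with the kernel and sum: 2·3 + -6·-1 + -8·1 + -6·-1 + 6·-2 + -6·1 + -5·1 + 1·2 + 7·1.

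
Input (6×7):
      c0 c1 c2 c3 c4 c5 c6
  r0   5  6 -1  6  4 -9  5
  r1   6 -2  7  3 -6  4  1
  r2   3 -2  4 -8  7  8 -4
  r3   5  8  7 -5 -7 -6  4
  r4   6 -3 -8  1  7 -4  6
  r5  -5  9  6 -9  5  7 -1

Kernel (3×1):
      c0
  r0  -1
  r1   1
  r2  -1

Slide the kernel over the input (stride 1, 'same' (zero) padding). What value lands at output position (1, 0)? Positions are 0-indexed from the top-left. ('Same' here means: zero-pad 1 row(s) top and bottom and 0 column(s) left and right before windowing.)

The receptive field on the zero-padded input at this output position is [5 / 6 / 3]. Elementwise product with the kernel and sum: 5·-1 + 6·1 + 3·-1.

-2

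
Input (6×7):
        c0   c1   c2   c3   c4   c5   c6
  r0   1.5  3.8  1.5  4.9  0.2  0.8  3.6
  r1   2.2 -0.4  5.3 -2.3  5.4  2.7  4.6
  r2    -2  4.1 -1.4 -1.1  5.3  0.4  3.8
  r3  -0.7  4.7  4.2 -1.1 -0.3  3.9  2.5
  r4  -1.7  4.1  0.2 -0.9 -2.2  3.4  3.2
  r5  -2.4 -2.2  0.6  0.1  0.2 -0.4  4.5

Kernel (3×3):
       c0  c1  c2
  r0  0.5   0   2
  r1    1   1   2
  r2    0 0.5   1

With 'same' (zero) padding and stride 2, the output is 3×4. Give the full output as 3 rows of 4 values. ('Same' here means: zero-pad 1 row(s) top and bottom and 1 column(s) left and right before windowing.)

Output[0,0]: The receptive field on the zero-padded input at this output position is [0 0 0 / 0 1.5 3.8 / 0 2.2 -0.4]. Elementwise product with the kernel and sum: 0·0.5 + 0·2 + 0·1 + 1.5·1 + 3.8·2 + 2.2·0.5 + -0.4·1.

9.8 15.45 12.1 6.7
9.75 -3.3 13 6.8
12.5 3.05 10.65 10.8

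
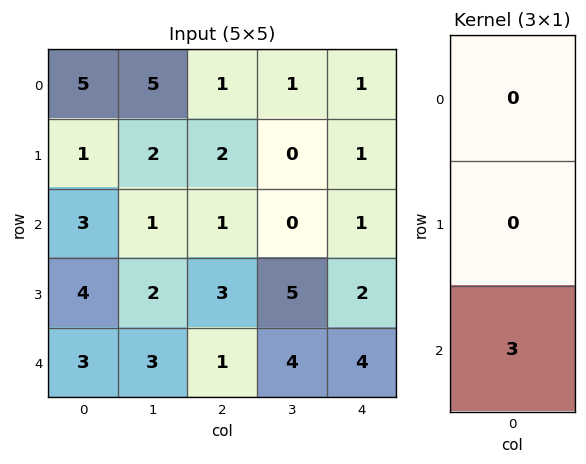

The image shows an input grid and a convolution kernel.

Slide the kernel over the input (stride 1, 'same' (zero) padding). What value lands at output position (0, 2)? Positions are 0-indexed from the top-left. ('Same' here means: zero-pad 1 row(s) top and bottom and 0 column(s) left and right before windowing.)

The receptive field on the zero-padded input at this output position is [0 / 1 / 2]. Elementwise product with the kernel and sum: 2·3.

6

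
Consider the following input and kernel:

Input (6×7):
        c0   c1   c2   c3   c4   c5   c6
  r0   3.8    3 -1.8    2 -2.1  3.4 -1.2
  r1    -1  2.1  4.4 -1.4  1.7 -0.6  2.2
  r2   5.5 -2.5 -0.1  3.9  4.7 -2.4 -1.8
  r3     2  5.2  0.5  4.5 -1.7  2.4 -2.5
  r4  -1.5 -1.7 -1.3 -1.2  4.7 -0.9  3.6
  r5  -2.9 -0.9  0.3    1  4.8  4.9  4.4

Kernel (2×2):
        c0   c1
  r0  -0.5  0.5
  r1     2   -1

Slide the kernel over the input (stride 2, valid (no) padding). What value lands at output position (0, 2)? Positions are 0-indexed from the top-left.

The receptive field on the input at this output position is [-2.1 3.4 / 1.7 -0.6]. Elementwise product with the kernel and sum: -2.1·-0.5 + 3.4·0.5 + 1.7·2 + -0.6·-1.

6.75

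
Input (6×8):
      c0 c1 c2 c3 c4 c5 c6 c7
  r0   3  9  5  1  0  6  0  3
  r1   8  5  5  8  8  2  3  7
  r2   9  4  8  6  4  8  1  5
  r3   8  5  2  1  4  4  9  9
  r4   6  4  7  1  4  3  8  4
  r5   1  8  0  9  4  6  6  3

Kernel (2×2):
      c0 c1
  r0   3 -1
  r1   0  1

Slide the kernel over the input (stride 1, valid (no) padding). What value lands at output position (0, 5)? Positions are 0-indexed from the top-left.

21

The receptive field on the input at this output position is [6 0 / 2 3]. Elementwise product with the kernel and sum: 6·3 + 0·-1 + 3·1.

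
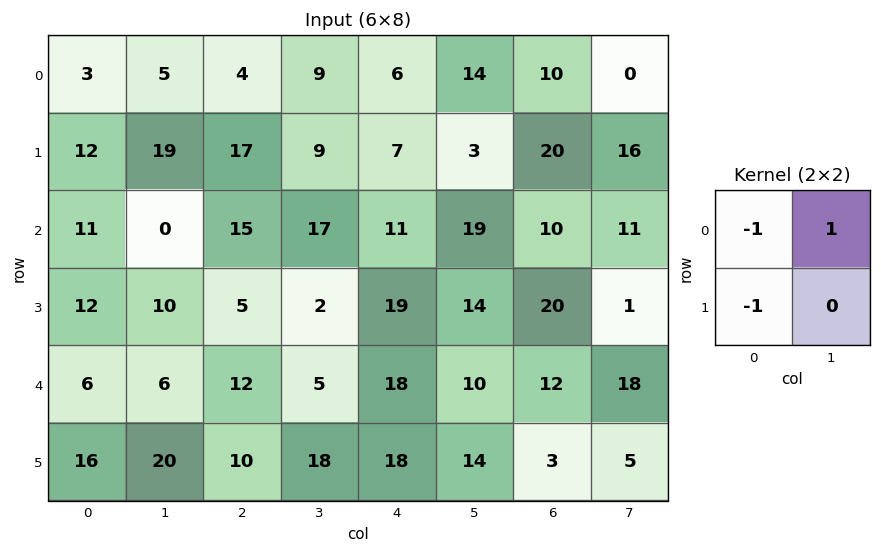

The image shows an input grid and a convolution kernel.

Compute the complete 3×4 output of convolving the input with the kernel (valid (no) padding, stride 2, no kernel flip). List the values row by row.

Output[0,0]: The receptive field on the input at this output position is [3 5 / 12 19]. Elementwise product with the kernel and sum: 3·-1 + 5·1 + 12·-1.

-10 -12 1 -30
-23 -3 -11 -19
-16 -17 -26 3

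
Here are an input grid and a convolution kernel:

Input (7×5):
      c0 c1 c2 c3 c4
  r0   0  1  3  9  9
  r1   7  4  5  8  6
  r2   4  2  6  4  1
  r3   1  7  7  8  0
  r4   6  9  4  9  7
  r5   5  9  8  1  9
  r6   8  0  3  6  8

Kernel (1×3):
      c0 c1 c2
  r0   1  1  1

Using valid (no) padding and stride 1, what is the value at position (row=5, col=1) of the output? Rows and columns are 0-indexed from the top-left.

The receptive field on the input at this output position is [9 8 1]. Elementwise product with the kernel and sum: 9·1 + 8·1 + 1·1.

18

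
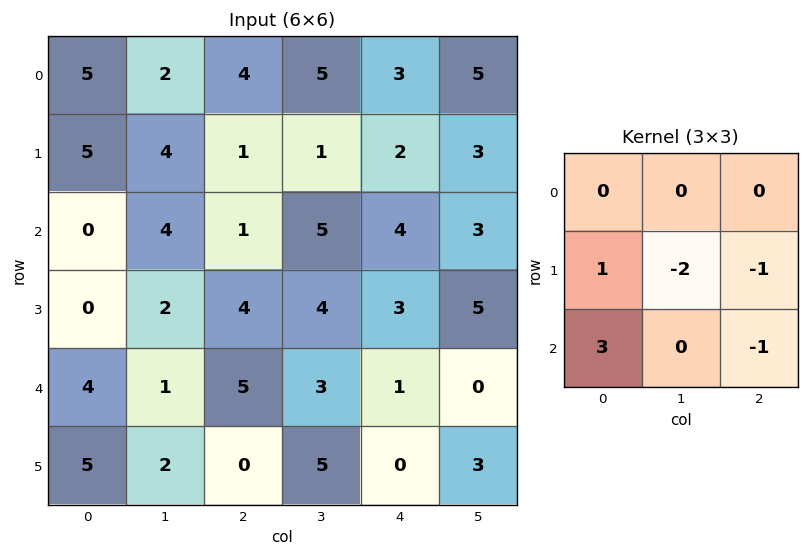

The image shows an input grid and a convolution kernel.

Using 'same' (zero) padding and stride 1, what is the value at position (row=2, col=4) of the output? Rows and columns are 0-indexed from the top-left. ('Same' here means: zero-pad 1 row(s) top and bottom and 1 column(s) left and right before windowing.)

The receptive field on the zero-padded input at this output position is [1 2 3 / 5 4 3 / 4 3 5]. Elementwise product with the kernel and sum: 5·1 + 4·-2 + 3·-1 + 4·3 + 5·-1.

1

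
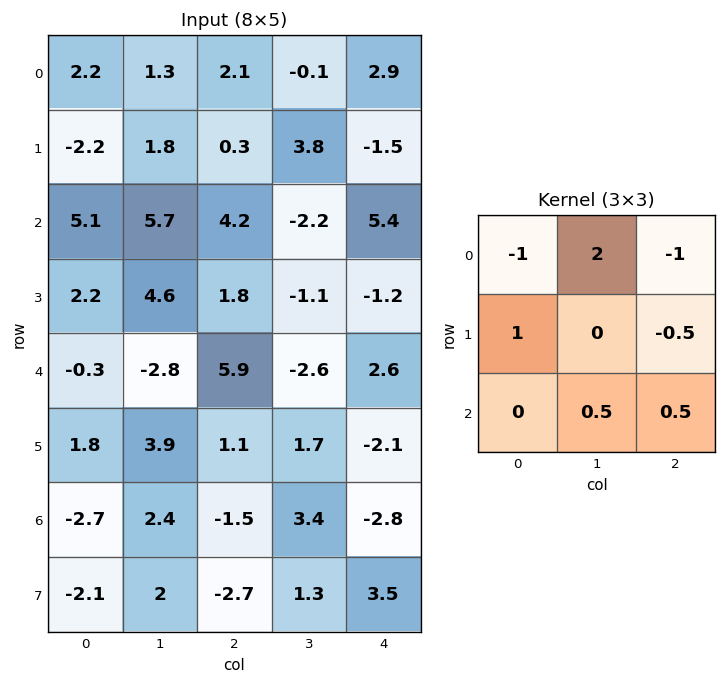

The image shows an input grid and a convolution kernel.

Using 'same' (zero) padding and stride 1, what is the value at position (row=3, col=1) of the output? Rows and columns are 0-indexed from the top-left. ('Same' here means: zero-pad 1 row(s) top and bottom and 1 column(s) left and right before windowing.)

The receptive field on the zero-padded input at this output position is [5.1 5.7 4.2 / 2.2 4.6 1.8 / -0.3 -2.8 5.9]. Elementwise product with the kernel and sum: 5.1·-1 + 5.7·2 + 4.2·-1 + 2.2·1 + 1.8·-0.5 + -2.8·0.5 + 5.9·0.5.

4.95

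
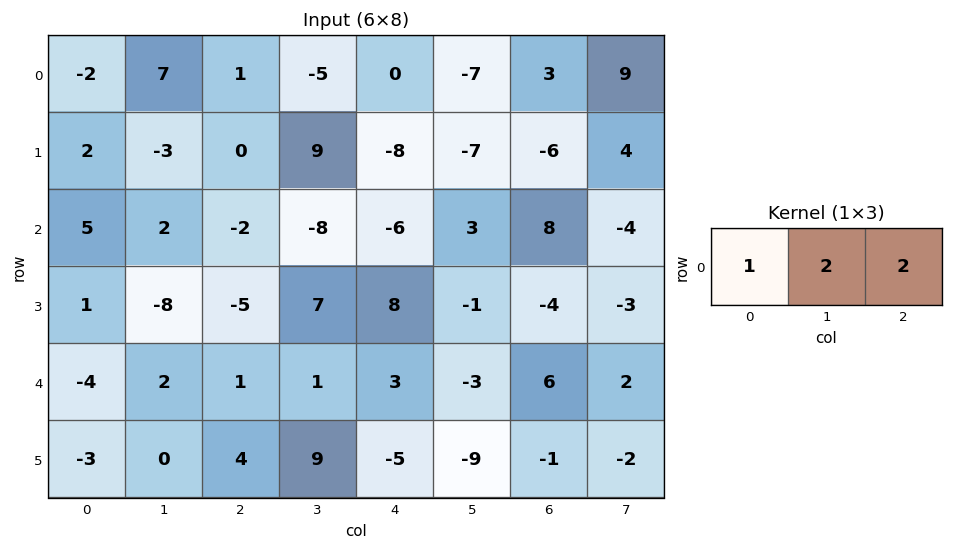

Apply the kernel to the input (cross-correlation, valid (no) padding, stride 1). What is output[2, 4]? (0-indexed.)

16

The receptive field on the input at this output position is [-6 3 8]. Elementwise product with the kernel and sum: -6·1 + 3·2 + 8·2.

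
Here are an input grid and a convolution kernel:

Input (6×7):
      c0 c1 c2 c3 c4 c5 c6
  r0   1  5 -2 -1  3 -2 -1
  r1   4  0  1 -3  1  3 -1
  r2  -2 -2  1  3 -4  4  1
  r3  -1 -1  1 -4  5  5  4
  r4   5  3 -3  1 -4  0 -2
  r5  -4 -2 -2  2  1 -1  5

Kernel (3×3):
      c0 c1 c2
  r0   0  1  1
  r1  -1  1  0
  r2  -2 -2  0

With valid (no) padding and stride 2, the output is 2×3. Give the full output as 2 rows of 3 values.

Output[0,0]: The receptive field on the input at this output position is [1 5 -2 / 4 0 1 / -2 -2 1]. Elementwise product with the kernel and sum: 5·1 + -2·1 + 4·-1 + 0·1 + -2·-2 + -2·-2.

7 -10 -1
-17 -2 13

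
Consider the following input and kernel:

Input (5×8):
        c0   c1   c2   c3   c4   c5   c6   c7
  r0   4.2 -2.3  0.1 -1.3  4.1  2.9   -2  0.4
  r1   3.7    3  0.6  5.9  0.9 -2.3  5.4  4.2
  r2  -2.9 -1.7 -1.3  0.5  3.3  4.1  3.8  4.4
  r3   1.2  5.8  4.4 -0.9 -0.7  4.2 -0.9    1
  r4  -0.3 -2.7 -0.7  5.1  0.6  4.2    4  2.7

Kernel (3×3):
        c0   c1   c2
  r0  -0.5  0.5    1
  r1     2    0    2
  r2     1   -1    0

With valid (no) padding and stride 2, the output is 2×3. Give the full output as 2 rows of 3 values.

4.25 4.6 9.2
12.9 5.8 -2.6

Output[0,0]: The receptive field on the input at this output position is [4.2 -2.3 0.1 / 3.7 3 0.6 / -2.9 -1.7 -1.3]. Elementwise product with the kernel and sum: 4.2·-0.5 + -2.3·0.5 + 0.1·1 + 3.7·2 + 0.6·2 + -2.9·1 + -1.7·-1.
Output[0,1]: The receptive field on the input at this output position is [0.1 -1.3 4.1 / 0.6 5.9 0.9 / -1.3 0.5 3.3]. Elementwise product with the kernel and sum: 0.1·-0.5 + -1.3·0.5 + 4.1·1 + 0.6·2 + 0.9·2 + -1.3·1 + 0.5·-1.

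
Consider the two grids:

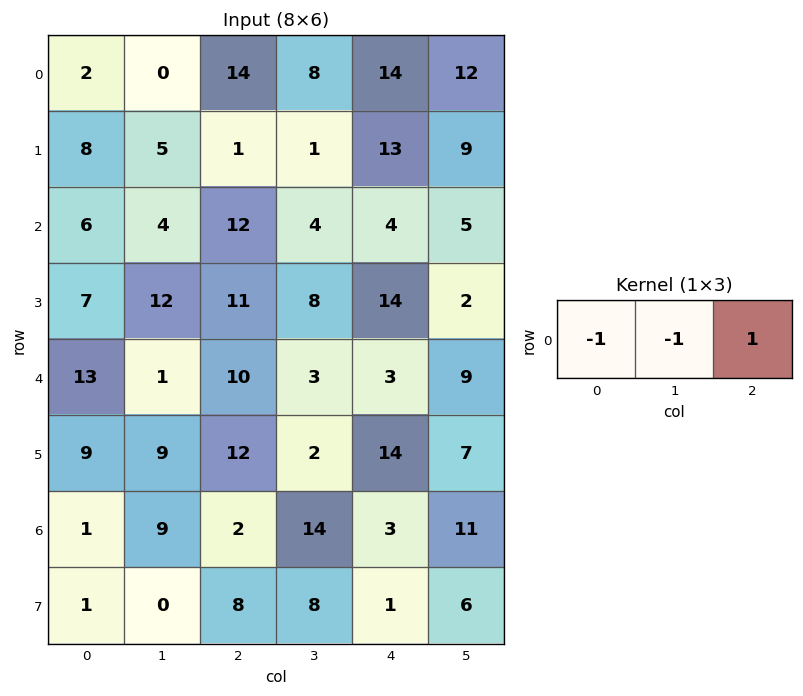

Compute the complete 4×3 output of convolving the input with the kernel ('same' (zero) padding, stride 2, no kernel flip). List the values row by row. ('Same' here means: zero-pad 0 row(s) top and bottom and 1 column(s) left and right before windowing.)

Output[0,0]: The receptive field on the zero-padded input at this output position is [0 2 0]. Elementwise product with the kernel and sum: 0·-1 + 2·-1 + 0·1.
Output[0,1]: The receptive field on the zero-padded input at this output position is [0 14 8]. Elementwise product with the kernel and sum: 0·-1 + 14·-1 + 8·1.

-2 -6 -10
-2 -12 -3
-12 -8 3
8 3 -6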